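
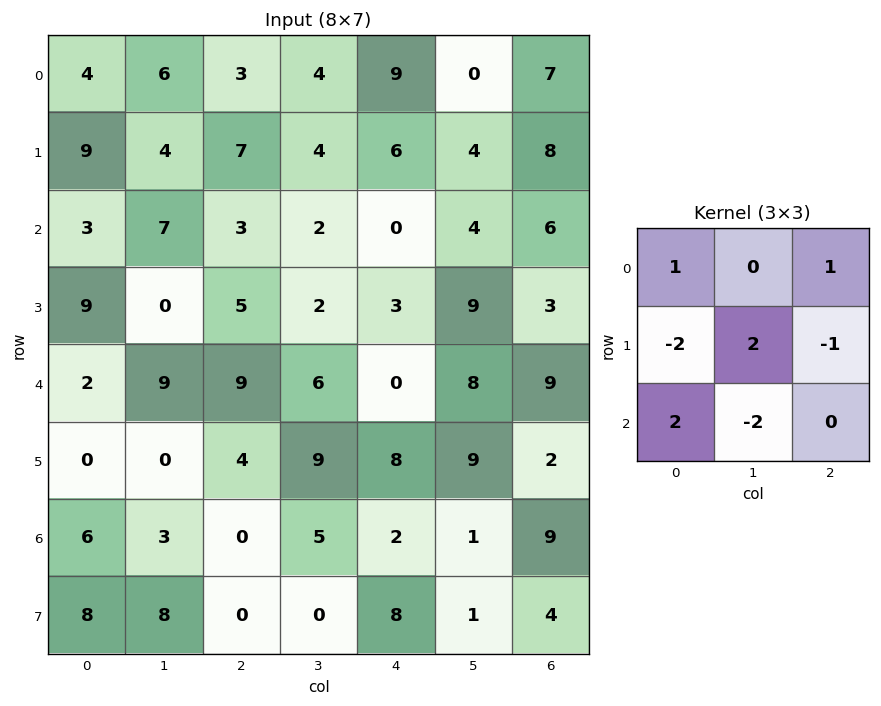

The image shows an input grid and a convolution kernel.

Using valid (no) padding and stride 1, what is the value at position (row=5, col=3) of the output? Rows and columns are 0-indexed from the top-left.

-5

The receptive field on the input at this output position is [9 8 9 / 5 2 1 / 0 8 1]. Elementwise product with the kernel and sum: 9·1 + 9·1 + 5·-2 + 2·2 + 1·-1 + 0·2 + 8·-2.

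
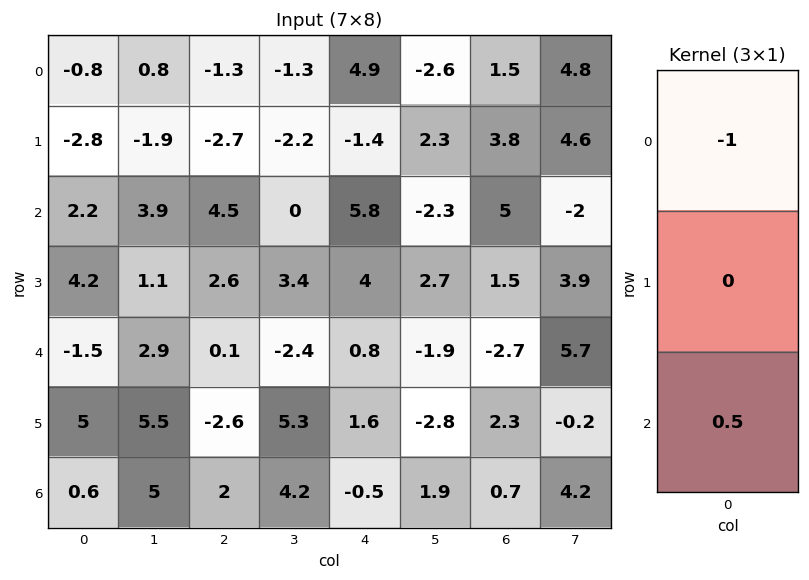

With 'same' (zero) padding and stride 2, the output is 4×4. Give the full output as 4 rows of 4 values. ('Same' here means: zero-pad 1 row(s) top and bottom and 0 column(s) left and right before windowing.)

-1.4 -1.35 -0.7 1.9
4.9 4 3.4 -3.05
-1.7 -3.9 -3.2 -0.35
-5 2.6 -1.6 -2.3

Output[0,0]: The receptive field on the zero-padded input at this output position is [0 / -0.8 / -2.8]. Elementwise product with the kernel and sum: 0·-1 + -2.8·0.5.
Output[0,1]: The receptive field on the zero-padded input at this output position is [0 / -1.3 / -2.7]. Elementwise product with the kernel and sum: 0·-1 + -2.7·0.5.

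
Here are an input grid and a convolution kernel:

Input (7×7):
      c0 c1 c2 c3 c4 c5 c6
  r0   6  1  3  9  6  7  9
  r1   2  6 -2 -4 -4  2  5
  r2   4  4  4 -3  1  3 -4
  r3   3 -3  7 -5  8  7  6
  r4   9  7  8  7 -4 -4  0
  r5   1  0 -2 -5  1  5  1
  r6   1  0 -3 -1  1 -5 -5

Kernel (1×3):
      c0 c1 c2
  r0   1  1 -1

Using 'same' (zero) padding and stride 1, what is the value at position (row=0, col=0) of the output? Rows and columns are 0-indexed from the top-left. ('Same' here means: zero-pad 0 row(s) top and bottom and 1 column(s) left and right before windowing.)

5

The receptive field on the zero-padded input at this output position is [0 6 1]. Elementwise product with the kernel and sum: 0·1 + 6·1 + 1·-1.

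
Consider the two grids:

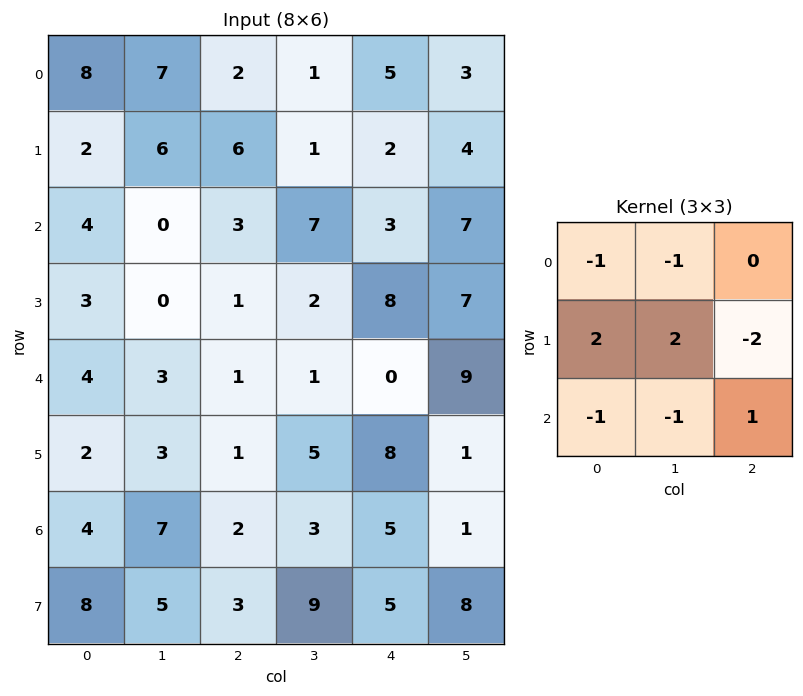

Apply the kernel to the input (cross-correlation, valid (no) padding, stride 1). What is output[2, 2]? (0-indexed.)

The receptive field on the input at this output position is [3 7 3 / 1 2 8 / 1 1 0]. Elementwise product with the kernel and sum: 3·-1 + 7·-1 + 1·2 + 2·2 + 8·-2 + 1·-1 + 1·-1 + 0·1.

-22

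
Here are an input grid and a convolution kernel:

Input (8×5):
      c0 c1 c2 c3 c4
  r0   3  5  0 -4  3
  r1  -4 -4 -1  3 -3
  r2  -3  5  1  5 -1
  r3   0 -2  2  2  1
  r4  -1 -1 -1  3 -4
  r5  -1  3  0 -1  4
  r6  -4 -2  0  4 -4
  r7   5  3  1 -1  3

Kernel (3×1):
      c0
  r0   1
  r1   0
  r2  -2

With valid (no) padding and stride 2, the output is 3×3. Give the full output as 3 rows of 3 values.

9 -2 5
-1 3 7
7 -1 4

Output[0,0]: The receptive field on the input at this output position is [3 / -4 / -3]. Elementwise product with the kernel and sum: 3·1 + -3·-2.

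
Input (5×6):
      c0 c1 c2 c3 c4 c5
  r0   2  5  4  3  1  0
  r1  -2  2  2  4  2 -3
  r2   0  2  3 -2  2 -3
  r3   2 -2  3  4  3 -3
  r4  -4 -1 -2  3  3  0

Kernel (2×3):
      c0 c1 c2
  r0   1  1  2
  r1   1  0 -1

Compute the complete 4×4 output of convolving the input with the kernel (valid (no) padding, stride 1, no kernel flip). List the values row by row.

11 13 9 11
1 16 11 1
7 -5 5 1
4 5 8 4

Output[0,0]: The receptive field on the input at this output position is [2 5 4 / -2 2 2]. Elementwise product with the kernel and sum: 2·1 + 5·1 + 4·2 + -2·1 + 2·-1.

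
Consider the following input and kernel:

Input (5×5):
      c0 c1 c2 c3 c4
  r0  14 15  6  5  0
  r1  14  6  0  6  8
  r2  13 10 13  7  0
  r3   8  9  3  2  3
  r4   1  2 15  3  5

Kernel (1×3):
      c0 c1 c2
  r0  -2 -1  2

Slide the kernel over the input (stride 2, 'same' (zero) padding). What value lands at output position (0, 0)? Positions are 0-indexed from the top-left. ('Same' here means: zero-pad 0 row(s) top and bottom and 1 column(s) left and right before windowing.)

16

The receptive field on the zero-padded input at this output position is [0 14 15]. Elementwise product with the kernel and sum: 0·-2 + 14·-1 + 15·2.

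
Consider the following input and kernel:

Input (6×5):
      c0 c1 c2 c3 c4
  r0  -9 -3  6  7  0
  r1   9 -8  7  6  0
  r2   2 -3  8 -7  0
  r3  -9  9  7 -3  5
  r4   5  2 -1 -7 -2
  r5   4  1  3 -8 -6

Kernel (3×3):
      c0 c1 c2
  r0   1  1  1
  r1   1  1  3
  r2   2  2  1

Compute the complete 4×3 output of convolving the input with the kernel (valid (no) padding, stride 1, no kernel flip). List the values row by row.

Output[0,0]: The receptive field on the input at this output position is [-9 -3 6 / 9 -8 7 / 2 -3 8]. Elementwise product with the kernel and sum: -9·1 + -3·1 + 6·1 + 9·1 + -8·1 + 7·3 + 2·2 + -3·2 + 8·1.
Output[0,1]: The receptive field on the input at this output position is [-3 6 7 / -8 7 6 / -3 8 -7]. Elementwise product with the kernel and sum: -3·1 + 6·1 + 7·1 + -8·1 + 7·1 + 6·3 + -3·2 + 8·2 + -7·1.

22 30 28
38 18 27
41 0 2
24 -7 -21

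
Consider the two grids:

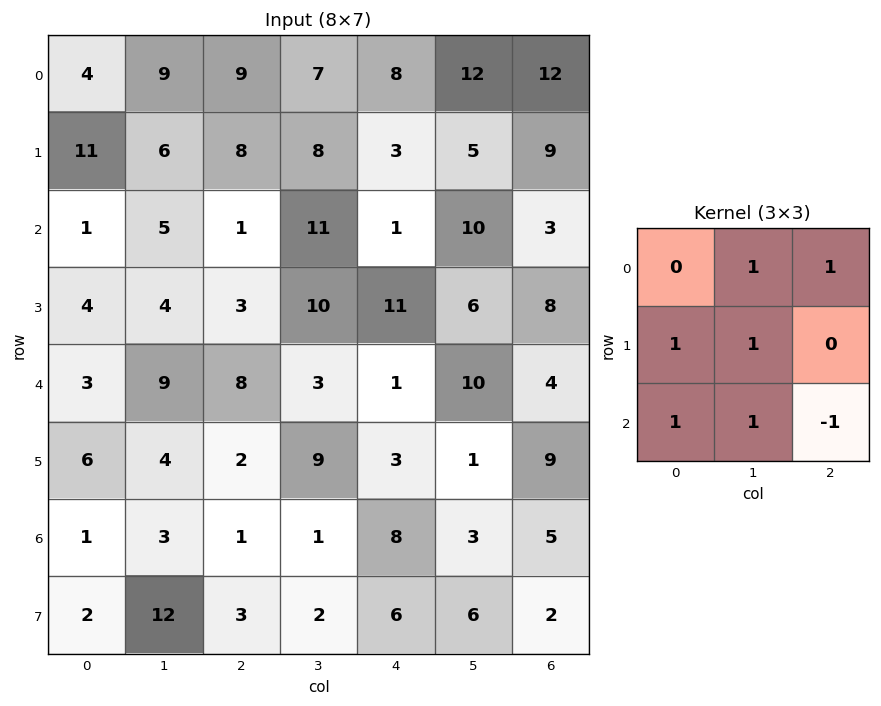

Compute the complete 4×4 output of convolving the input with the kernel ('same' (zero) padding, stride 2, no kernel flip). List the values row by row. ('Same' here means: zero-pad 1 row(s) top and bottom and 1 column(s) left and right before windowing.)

9 24 21 38
18 19 35 36
13 27 32 32
1 28 15 25

Output[0,0]: The receptive field on the zero-padded input at this output position is [0 0 0 / 0 4 9 / 0 11 6]. Elementwise product with the kernel and sum: 0·1 + 0·1 + 0·1 + 4·1 + 0·1 + 11·1 + 6·-1.
Output[0,1]: The receptive field on the zero-padded input at this output position is [0 0 0 / 9 9 7 / 6 8 8]. Elementwise product with the kernel and sum: 0·1 + 0·1 + 9·1 + 9·1 + 6·1 + 8·1 + 8·-1.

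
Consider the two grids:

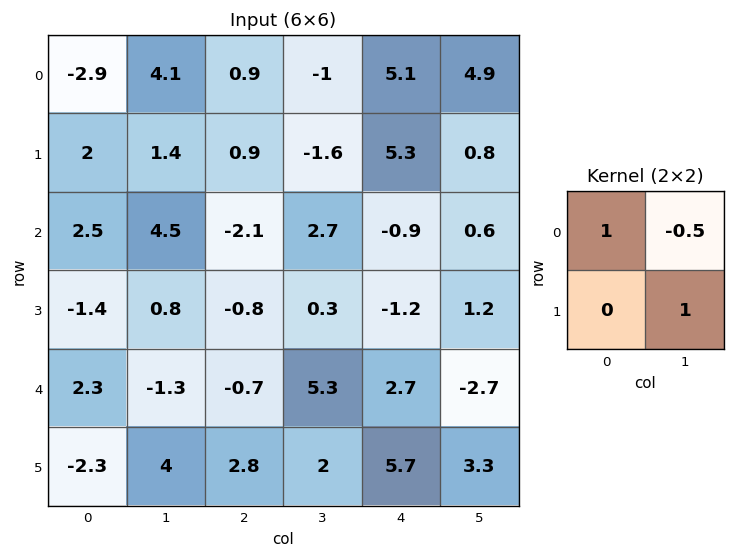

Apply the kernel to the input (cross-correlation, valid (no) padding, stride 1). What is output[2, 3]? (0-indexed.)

The receptive field on the input at this output position is [2.7 -0.9 / 0.3 -1.2]. Elementwise product with the kernel and sum: 2.7·1 + -0.9·-0.5 + -1.2·1.

1.95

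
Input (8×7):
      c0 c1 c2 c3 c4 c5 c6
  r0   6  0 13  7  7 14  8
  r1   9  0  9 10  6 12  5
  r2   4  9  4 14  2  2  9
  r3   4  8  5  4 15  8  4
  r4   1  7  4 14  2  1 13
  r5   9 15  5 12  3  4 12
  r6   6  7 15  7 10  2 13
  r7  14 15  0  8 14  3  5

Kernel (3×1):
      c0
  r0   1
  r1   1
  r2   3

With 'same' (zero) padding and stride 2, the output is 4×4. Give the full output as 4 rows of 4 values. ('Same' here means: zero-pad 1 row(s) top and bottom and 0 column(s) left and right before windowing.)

Output[0,0]: The receptive field on the zero-padded input at this output position is [0 / 6 / 9]. Elementwise product with the kernel and sum: 0·1 + 6·1 + 9·3.

33 40 25 23
25 28 53 26
32 24 26 53
57 20 55 40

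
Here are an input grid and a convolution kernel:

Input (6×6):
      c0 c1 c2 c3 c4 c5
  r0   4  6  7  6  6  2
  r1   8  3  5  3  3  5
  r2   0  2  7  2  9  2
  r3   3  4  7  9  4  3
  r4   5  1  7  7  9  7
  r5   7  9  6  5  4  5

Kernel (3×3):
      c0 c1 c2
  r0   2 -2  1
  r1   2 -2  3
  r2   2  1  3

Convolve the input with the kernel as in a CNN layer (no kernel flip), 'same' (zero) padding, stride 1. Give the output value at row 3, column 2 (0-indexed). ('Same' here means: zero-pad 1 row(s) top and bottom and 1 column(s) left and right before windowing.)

43

The receptive field on the zero-padded input at this output position is [2 7 2 / 4 7 9 / 1 7 7]. Elementwise product with the kernel and sum: 2·2 + 7·-2 + 2·1 + 4·2 + 7·-2 + 9·3 + 1·2 + 7·1 + 7·3.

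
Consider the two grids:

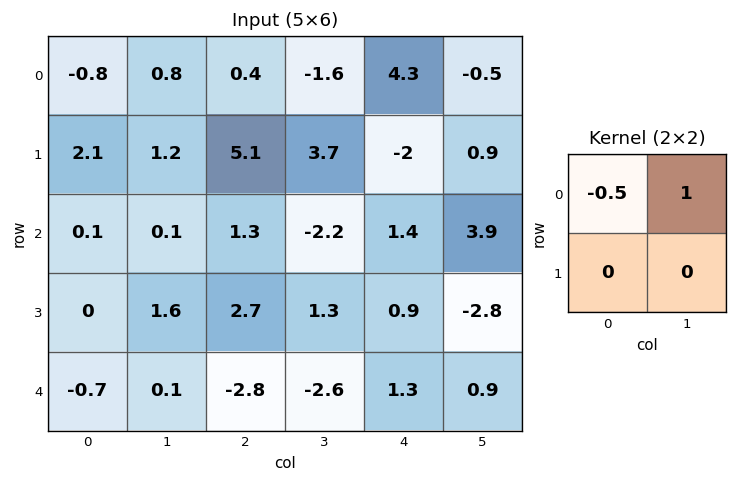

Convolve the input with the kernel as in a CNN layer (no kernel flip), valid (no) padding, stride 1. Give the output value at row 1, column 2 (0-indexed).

The receptive field on the input at this output position is [5.1 3.7 / 1.3 -2.2]. Elementwise product with the kernel and sum: 5.1·-0.5 + 3.7·1.

1.15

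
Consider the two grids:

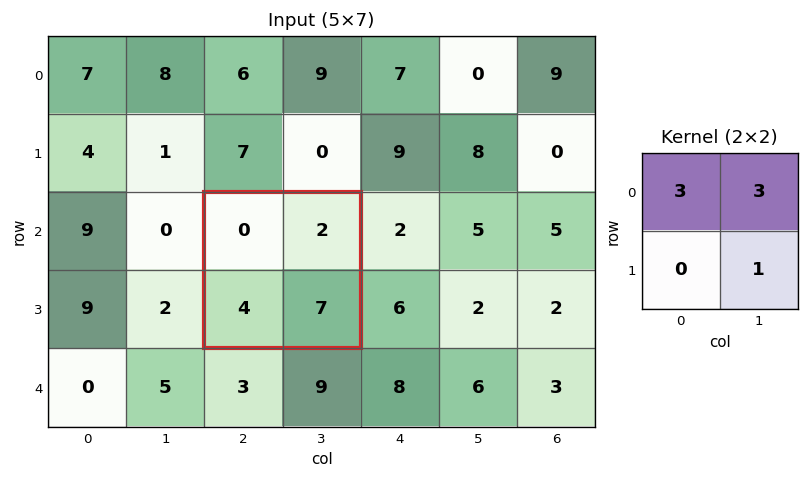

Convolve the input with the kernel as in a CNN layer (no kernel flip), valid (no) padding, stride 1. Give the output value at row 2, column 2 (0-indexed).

13

The receptive field on the input at this output position is [0 2 / 4 7]. Elementwise product with the kernel and sum: 0·3 + 2·3 + 7·1.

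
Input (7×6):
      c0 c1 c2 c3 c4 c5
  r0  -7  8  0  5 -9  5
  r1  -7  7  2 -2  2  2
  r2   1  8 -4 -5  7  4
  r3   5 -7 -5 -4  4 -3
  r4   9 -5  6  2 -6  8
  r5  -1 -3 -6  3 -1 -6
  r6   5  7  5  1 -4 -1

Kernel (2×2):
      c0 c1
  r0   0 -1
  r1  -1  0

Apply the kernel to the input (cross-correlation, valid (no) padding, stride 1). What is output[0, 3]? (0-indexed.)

The receptive field on the input at this output position is [5 -9 / -2 2]. Elementwise product with the kernel and sum: -9·-1 + -2·-1.

11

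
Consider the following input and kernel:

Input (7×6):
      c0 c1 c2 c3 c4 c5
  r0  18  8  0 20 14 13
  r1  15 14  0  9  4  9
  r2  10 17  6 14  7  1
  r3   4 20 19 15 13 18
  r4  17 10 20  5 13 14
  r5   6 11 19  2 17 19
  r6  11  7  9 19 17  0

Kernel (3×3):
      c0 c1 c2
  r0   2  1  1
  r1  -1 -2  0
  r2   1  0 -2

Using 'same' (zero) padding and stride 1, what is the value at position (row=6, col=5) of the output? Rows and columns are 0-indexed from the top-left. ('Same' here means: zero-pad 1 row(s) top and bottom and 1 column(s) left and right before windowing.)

The receptive field on the zero-padded input at this output position is [17 19 0 / 17 0 0 / 0 0 0]. Elementwise product with the kernel and sum: 17·2 + 19·1 + 0·1 + 17·-1 + 0·-2 + 0·1 + 0·-2.

36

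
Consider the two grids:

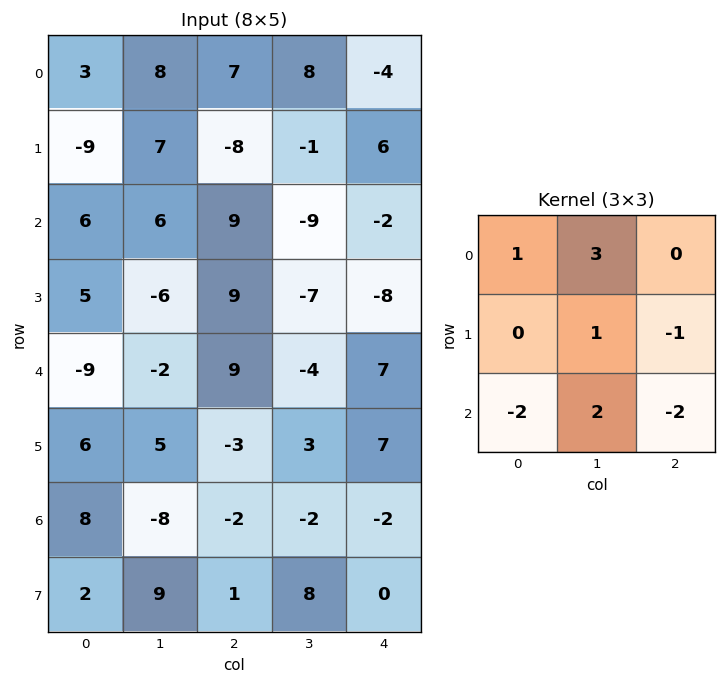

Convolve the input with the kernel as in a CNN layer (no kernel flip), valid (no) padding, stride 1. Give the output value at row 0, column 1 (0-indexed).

The receptive field on the input at this output position is [8 7 8 / 7 -8 -1 / 6 9 -9]. Elementwise product with the kernel and sum: 8·1 + 7·3 + -8·1 + -1·-1 + 6·-2 + 9·2 + -9·-2.

46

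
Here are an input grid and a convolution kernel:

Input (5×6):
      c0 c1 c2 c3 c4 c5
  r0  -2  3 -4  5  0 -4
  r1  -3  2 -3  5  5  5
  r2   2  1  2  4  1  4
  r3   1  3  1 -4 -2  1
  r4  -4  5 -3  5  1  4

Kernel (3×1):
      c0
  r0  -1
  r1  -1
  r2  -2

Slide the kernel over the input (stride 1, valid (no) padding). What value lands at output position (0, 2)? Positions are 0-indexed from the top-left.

The receptive field on the input at this output position is [-4 / -3 / 2]. Elementwise product with the kernel and sum: -4·-1 + -3·-1 + 2·-2.

3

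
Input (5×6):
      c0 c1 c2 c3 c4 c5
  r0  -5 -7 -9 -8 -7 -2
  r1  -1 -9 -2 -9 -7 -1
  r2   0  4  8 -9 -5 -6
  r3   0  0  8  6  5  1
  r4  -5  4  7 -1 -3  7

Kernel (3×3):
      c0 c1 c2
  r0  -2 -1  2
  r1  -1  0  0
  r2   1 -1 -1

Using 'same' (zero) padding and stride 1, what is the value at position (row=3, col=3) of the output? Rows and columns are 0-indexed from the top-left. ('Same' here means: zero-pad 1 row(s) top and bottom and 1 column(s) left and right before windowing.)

-14

The receptive field on the zero-padded input at this output position is [8 -9 -5 / 8 6 5 / 7 -1 -3]. Elementwise product with the kernel and sum: 8·-2 + -9·-1 + -5·2 + 8·-1 + 7·1 + -1·-1 + -3·-1.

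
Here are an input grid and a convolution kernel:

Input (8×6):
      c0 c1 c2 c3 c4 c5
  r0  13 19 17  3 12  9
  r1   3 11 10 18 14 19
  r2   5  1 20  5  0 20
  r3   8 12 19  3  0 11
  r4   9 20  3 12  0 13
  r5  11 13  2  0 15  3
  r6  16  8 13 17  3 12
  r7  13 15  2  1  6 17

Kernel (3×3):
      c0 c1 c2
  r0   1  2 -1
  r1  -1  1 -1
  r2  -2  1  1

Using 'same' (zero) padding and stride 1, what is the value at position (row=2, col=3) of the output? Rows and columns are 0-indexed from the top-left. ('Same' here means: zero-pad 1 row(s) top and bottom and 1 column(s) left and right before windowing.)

The receptive field on the zero-padded input at this output position is [10 18 14 / 20 5 0 / 19 3 0]. Elementwise product with the kernel and sum: 10·1 + 18·2 + 14·-1 + 20·-1 + 5·1 + 0·-1 + 19·-2 + 3·1 + 0·1.

-18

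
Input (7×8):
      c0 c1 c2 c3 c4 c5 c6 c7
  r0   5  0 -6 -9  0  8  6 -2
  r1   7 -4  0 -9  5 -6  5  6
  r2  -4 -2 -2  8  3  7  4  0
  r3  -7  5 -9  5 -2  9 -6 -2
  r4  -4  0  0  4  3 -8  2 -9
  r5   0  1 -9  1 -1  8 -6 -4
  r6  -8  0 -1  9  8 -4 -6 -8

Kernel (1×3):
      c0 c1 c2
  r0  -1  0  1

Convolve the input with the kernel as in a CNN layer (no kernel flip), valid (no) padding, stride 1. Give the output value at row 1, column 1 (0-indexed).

The receptive field on the input at this output position is [-4 0 -9]. Elementwise product with the kernel and sum: -4·-1 + -9·1.

-5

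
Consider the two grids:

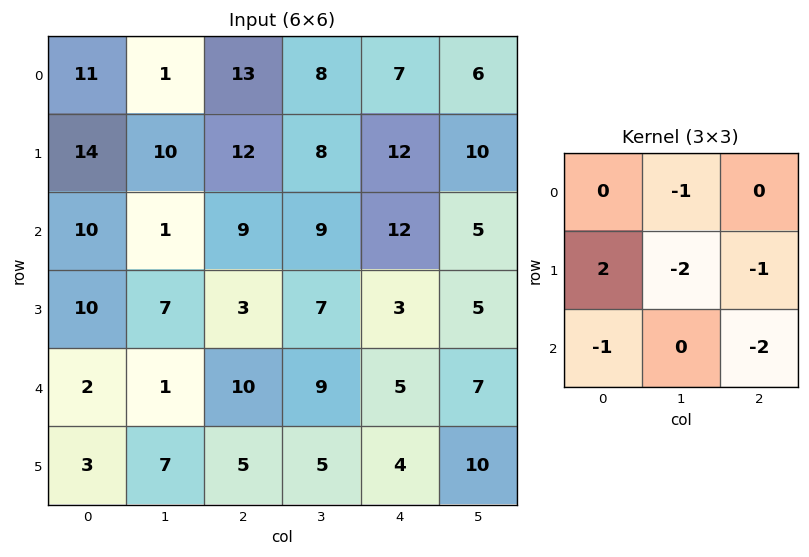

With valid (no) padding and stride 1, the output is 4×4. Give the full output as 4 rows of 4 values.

-33 -44 -45 -44
-17 -58 -29 -40
-20 -27 -40 -32
-28 -47 -23 -27

Output[0,0]: The receptive field on the input at this output position is [11 1 13 / 14 10 12 / 10 1 9]. Elementwise product with the kernel and sum: 1·-1 + 14·2 + 10·-2 + 12·-1 + 10·-1 + 9·-2.
Output[0,1]: The receptive field on the input at this output position is [1 13 8 / 10 12 8 / 1 9 9]. Elementwise product with the kernel and sum: 13·-1 + 10·2 + 12·-2 + 8·-1 + 1·-1 + 9·-2.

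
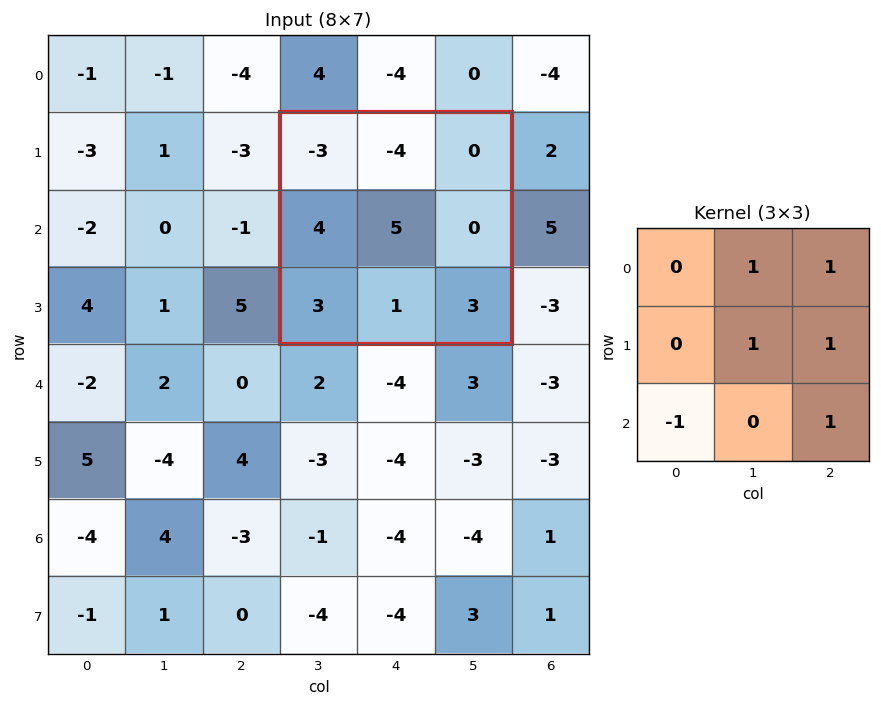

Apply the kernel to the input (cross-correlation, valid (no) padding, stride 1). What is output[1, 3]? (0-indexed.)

The receptive field on the input at this output position is [-3 -4 0 / 4 5 0 / 3 1 3]. Elementwise product with the kernel and sum: -4·1 + 0·1 + 5·1 + 0·1 + 3·-1 + 3·1.

1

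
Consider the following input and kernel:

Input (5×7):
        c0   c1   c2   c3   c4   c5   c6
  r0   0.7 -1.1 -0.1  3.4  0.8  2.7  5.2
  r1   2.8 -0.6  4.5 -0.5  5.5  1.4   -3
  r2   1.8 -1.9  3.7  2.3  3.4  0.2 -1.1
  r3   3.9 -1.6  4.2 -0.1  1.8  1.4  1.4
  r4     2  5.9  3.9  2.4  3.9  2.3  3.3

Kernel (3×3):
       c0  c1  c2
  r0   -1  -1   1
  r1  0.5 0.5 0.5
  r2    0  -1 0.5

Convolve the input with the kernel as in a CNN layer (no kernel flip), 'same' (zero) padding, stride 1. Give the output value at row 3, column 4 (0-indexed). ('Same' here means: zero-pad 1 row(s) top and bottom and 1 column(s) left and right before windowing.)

The receptive field on the zero-padded input at this output position is [2.3 3.4 0.2 / -0.1 1.8 1.4 / 2.4 3.9 2.3]. Elementwise product with the kernel and sum: 2.3·-1 + 3.4·-1 + 0.2·1 + -0.1·0.5 + 1.8·0.5 + 1.4·0.5 + 3.9·-1 + 2.3·0.5.

-6.7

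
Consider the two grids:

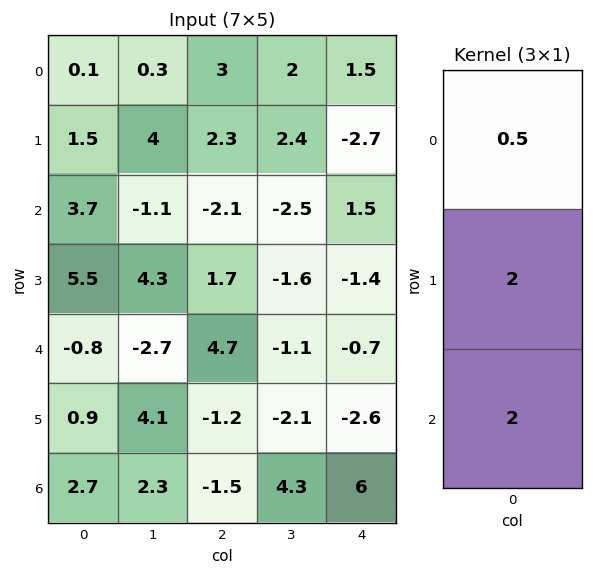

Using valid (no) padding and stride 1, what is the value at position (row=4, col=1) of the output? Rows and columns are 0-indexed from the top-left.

The receptive field on the input at this output position is [-2.7 / 4.1 / 2.3]. Elementwise product with the kernel and sum: -2.7·0.5 + 4.1·2 + 2.3·2.

11.45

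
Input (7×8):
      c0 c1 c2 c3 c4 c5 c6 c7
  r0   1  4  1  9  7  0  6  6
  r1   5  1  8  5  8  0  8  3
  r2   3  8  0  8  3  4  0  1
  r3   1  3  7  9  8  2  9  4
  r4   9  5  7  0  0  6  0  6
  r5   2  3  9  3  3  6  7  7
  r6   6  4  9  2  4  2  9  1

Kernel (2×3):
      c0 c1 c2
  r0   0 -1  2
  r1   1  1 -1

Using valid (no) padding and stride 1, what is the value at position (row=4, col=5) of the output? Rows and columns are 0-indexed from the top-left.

18

The receptive field on the input at this output position is [6 0 6 / 6 7 7]. Elementwise product with the kernel and sum: 0·-1 + 6·2 + 6·1 + 7·1 + 7·-1.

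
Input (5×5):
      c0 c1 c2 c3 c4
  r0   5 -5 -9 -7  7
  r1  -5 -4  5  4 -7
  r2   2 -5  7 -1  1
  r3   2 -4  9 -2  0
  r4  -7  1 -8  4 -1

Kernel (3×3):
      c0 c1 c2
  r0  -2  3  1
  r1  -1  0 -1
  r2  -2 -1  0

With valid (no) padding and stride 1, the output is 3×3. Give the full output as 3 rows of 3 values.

Output[0,0]: The receptive field on the input at this output position is [5 -5 -9 / -5 -4 5 / 2 -5 7]. Elementwise product with the kernel and sum: 5·-2 + -5·3 + -9·1 + -5·-1 + 5·-1 + 2·-2 + -5·-1.

-33 -21 -7
-6 32 -29
-10 42 -13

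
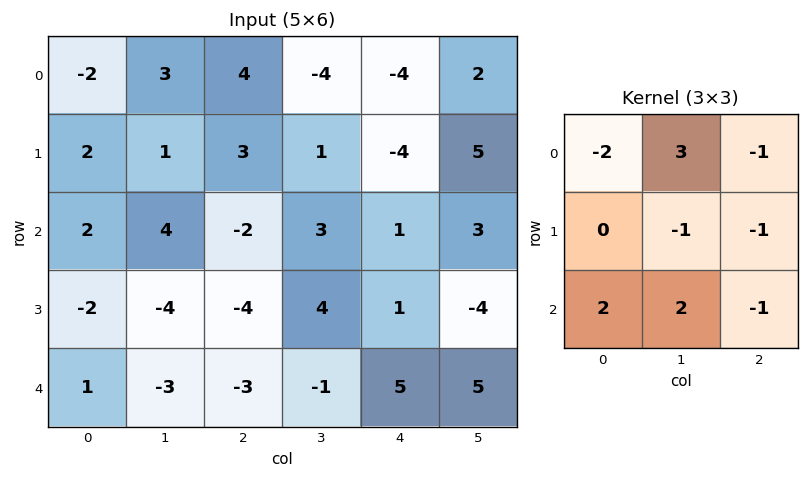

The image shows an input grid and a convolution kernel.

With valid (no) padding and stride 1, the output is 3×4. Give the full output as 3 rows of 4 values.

Output[0,0]: The receptive field on the input at this output position is [-2 3 4 / 2 1 3 / 2 4 -2]. Elementwise product with the kernel and sum: -2·-2 + 3·3 + 4·-1 + 1·-1 + 3·-1 + 2·2 + 4·2 + -2·-1.

19 7 -12 -2
-14 -15 -4 -9
17 -28 -6 0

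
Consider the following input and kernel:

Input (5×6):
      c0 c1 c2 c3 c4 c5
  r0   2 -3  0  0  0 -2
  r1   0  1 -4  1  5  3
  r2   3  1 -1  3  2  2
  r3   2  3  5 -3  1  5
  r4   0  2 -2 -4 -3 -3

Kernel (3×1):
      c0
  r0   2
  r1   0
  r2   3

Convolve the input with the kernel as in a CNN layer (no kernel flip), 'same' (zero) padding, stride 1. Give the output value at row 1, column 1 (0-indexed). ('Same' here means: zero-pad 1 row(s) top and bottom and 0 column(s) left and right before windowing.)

-3

The receptive field on the zero-padded input at this output position is [-3 / 1 / 1]. Elementwise product with the kernel and sum: -3·2 + 1·3.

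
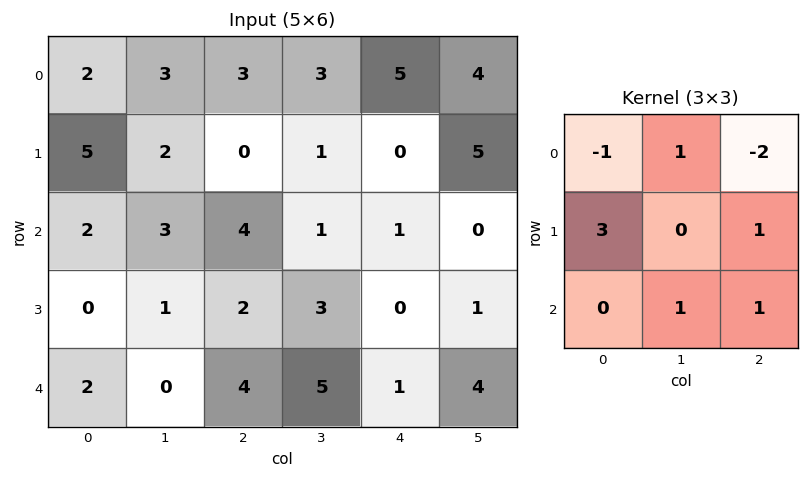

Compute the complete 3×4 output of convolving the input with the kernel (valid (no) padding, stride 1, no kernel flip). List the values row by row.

17 6 -8 3
10 11 17 -7
-1 14 7 15

Output[0,0]: The receptive field on the input at this output position is [2 3 3 / 5 2 0 / 2 3 4]. Elementwise product with the kernel and sum: 2·-1 + 3·1 + 3·-2 + 5·3 + 0·1 + 3·1 + 4·1.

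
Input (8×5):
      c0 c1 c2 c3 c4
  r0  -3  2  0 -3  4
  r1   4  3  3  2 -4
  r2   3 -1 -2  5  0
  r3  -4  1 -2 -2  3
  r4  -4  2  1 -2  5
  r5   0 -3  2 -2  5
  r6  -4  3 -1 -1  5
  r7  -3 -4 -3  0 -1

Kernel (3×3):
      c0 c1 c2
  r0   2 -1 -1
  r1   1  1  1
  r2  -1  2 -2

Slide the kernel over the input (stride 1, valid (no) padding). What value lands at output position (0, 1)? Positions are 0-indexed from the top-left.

2

The receptive field on the input at this output position is [2 0 -3 / 3 3 2 / -1 -2 5]. Elementwise product with the kernel and sum: 2·2 + 0·-1 + -3·-1 + 3·1 + 3·1 + 2·1 + -1·-1 + -2·2 + 5·-2.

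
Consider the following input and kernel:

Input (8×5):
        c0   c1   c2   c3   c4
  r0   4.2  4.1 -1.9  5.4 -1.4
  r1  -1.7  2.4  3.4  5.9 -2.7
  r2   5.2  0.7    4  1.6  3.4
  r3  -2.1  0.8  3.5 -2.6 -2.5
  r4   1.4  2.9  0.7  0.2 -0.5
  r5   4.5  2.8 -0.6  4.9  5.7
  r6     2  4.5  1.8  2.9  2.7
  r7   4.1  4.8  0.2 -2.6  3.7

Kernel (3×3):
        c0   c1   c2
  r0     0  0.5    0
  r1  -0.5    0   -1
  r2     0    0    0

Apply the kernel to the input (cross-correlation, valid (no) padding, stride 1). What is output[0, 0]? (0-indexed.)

The receptive field on the input at this output position is [4.2 4.1 -1.9 / -1.7 2.4 3.4 / 5.2 0.7 4]. Elementwise product with the kernel and sum: 4.1·0.5 + -1.7·-0.5 + 3.4·-1.

-0.5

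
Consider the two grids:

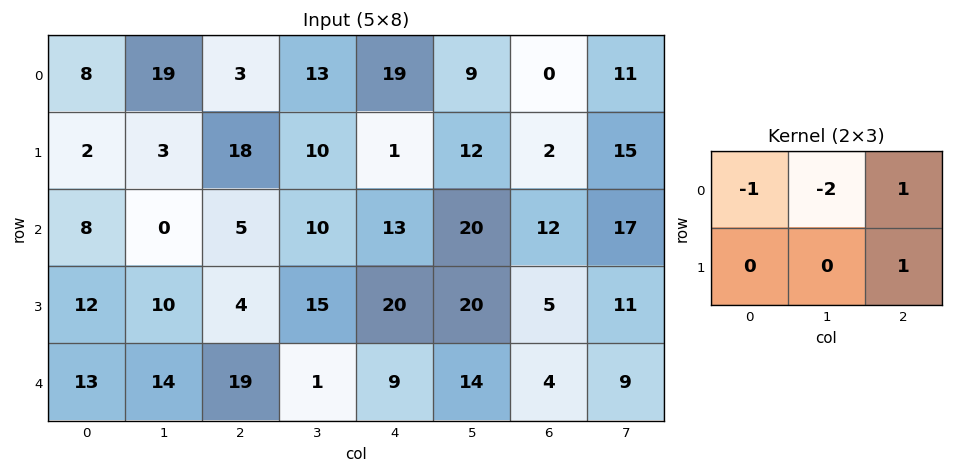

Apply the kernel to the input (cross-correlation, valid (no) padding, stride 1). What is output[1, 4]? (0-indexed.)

The receptive field on the input at this output position is [1 12 2 / 13 20 12]. Elementwise product with the kernel and sum: 1·-1 + 12·-2 + 2·1 + 12·1.

-11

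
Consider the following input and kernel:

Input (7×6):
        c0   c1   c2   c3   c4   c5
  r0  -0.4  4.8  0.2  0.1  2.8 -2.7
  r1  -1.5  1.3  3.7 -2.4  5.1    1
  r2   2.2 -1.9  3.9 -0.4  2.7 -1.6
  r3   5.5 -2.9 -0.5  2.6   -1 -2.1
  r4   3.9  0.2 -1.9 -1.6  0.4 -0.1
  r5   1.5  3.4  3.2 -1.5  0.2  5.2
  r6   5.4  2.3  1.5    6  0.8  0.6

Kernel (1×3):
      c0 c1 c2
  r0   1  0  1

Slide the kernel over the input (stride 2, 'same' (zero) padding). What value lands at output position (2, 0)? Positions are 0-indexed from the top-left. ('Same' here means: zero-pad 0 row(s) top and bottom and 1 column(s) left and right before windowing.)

The receptive field on the zero-padded input at this output position is [0 3.9 0.2]. Elementwise product with the kernel and sum: 0·1 + 0.2·1.

0.2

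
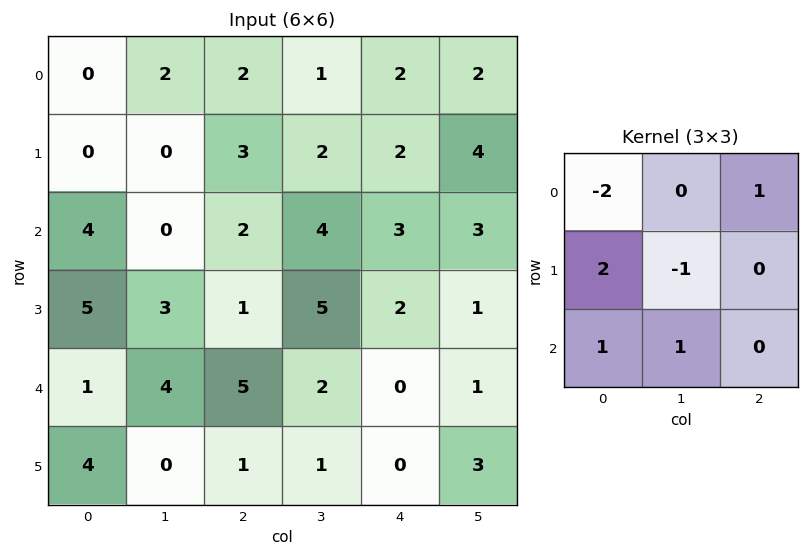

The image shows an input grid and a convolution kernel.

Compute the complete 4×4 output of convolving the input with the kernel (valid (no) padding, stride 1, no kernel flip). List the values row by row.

Output[0,0]: The receptive field on the input at this output position is [0 2 2 / 0 0 3 / 4 0 2]. Elementwise product with the kernel and sum: 0·-2 + 2·1 + 0·2 + 0·-1 + 4·1 + 0·1.
Output[0,1]: The receptive field on the input at this output position is [2 2 1 / 0 3 2 / 0 2 4]. Elementwise product with the kernel and sum: 2·-2 + 1·1 + 0·2 + 3·-1 + 0·1 + 2·1.

6 -4 8 9
19 4 2 12
6 18 3 5
-7 3 10 -4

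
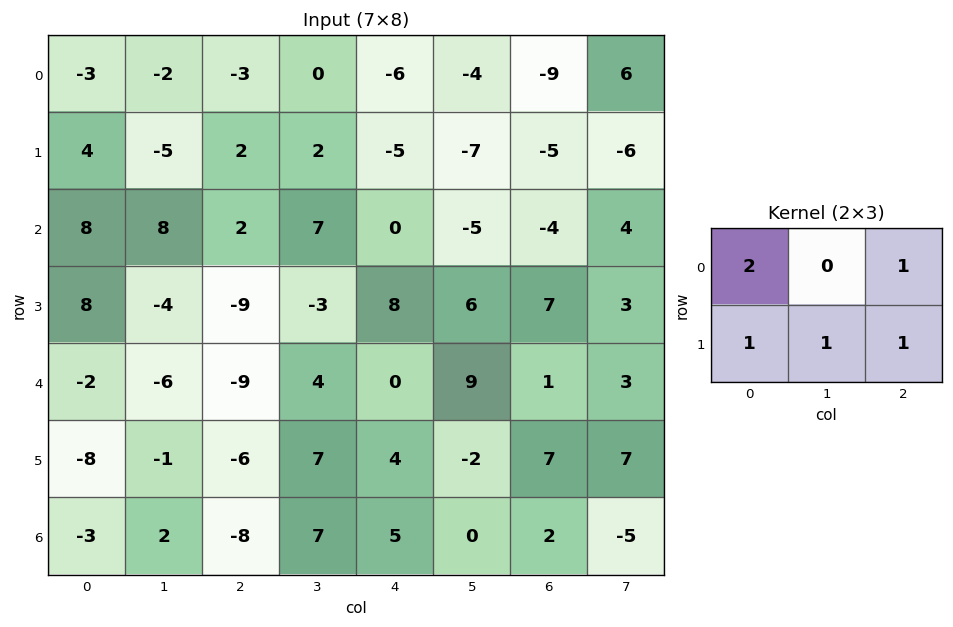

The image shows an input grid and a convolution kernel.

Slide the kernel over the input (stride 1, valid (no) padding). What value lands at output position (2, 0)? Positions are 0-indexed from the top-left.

13

The receptive field on the input at this output position is [8 8 2 / 8 -4 -9]. Elementwise product with the kernel and sum: 8·2 + 2·1 + 8·1 + -4·1 + -9·1.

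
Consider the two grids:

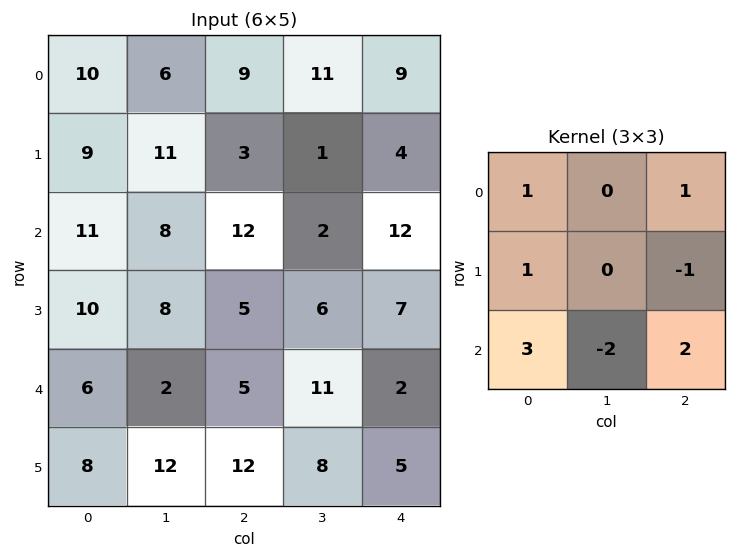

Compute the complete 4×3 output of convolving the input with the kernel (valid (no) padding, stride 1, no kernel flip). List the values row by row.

Output[0,0]: The receptive field on the input at this output position is [10 6 9 / 9 11 3 / 11 8 12]. Elementwise product with the kernel and sum: 10·1 + 9·1 + 9·1 + 3·-1 + 11·3 + 8·-2 + 12·2.
Output[0,1]: The receptive field on the input at this output position is [6 9 11 / 11 3 1 / 8 12 2]. Elementwise product with the kernel and sum: 6·1 + 11·1 + 11·1 + 1·-1 + 8·3 + 12·-2 + 2·2.

66 31 73
35 44 24
52 30 19
40 33 45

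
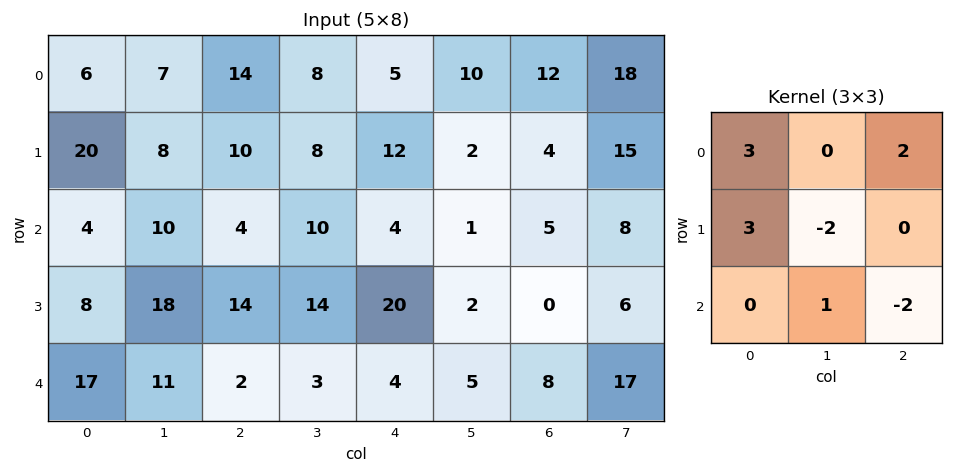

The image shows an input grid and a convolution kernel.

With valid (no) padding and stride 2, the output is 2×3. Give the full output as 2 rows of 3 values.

Output[0,0]: The receptive field on the input at this output position is [6 7 14 / 20 8 10 / 4 10 4]. Elementwise product with the kernel and sum: 6·3 + 14·2 + 20·3 + 8·-2 + 10·1 + 4·-2.

92 68 62
15 29 67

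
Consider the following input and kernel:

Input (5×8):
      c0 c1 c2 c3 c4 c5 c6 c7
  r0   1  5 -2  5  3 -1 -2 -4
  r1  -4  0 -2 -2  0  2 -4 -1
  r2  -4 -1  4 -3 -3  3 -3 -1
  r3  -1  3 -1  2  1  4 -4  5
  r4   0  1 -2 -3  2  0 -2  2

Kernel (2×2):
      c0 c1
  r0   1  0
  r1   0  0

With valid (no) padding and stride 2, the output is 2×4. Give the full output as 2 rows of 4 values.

1 -2 3 -2
-4 4 -3 -3

Output[0,0]: The receptive field on the input at this output position is [1 5 / -4 0]. Elementwise product with the kernel and sum: 1·1.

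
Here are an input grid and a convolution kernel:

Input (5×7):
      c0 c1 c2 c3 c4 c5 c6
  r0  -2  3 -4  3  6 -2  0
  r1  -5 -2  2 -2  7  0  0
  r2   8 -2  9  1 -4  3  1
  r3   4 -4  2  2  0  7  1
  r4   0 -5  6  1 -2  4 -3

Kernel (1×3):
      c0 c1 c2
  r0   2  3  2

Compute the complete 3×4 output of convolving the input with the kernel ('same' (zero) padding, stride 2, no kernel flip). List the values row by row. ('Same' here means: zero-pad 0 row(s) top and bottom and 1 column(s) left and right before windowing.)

Output[0,0]: The receptive field on the zero-padded input at this output position is [0 -2 3]. Elementwise product with the kernel and sum: 0·2 + -2·3 + 3·2.

0 0 20 -4
20 25 -4 9
-10 10 4 -1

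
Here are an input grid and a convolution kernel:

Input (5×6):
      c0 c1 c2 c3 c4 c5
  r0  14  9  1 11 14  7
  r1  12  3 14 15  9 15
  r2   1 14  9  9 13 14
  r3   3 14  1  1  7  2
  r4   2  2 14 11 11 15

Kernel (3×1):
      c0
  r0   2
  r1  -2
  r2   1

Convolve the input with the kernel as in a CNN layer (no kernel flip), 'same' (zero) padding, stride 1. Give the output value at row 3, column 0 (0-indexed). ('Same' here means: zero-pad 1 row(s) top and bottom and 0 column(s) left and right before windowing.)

-2

The receptive field on the zero-padded input at this output position is [1 / 3 / 2]. Elementwise product with the kernel and sum: 1·2 + 3·-2 + 2·1.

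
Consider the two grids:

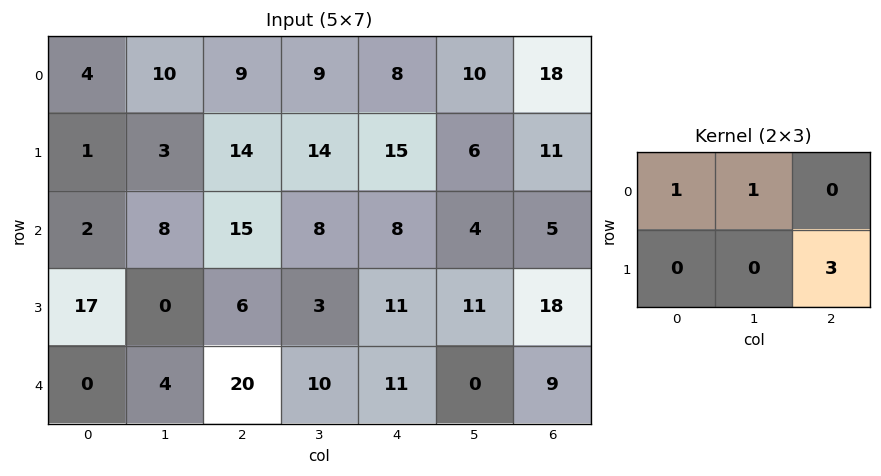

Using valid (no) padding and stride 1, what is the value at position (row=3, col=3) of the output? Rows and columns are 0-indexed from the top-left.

14

The receptive field on the input at this output position is [3 11 11 / 10 11 0]. Elementwise product with the kernel and sum: 3·1 + 11·1 + 0·3.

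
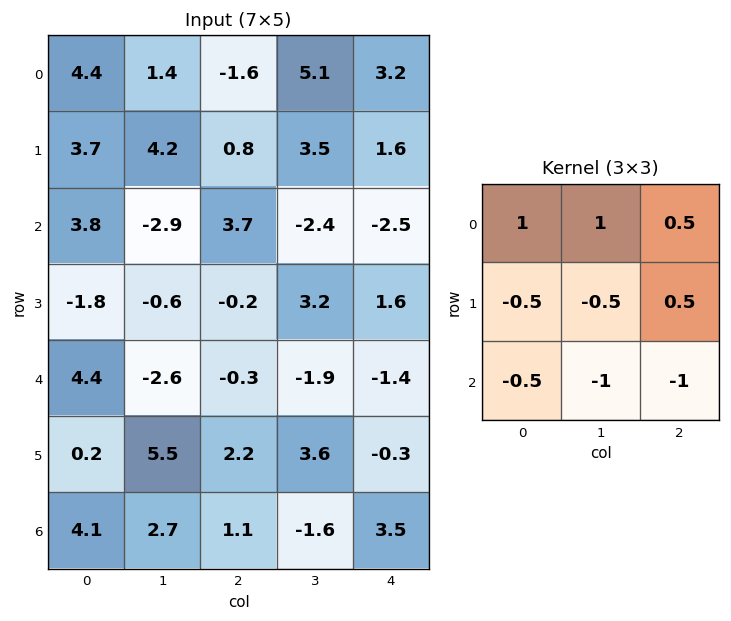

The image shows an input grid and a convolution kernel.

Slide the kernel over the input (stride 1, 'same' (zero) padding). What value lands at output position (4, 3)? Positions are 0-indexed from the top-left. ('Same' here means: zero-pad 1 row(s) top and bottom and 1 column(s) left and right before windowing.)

The receptive field on the zero-padded input at this output position is [-0.2 3.2 1.6 / -0.3 -1.9 -1.4 / 2.2 3.6 -0.3]. Elementwise product with the kernel and sum: -0.2·1 + 3.2·1 + 1.6·0.5 + -0.3·-0.5 + -1.9·-0.5 + -1.4·0.5 + 2.2·-0.5 + 3.6·-1 + -0.3·-1.

-0.2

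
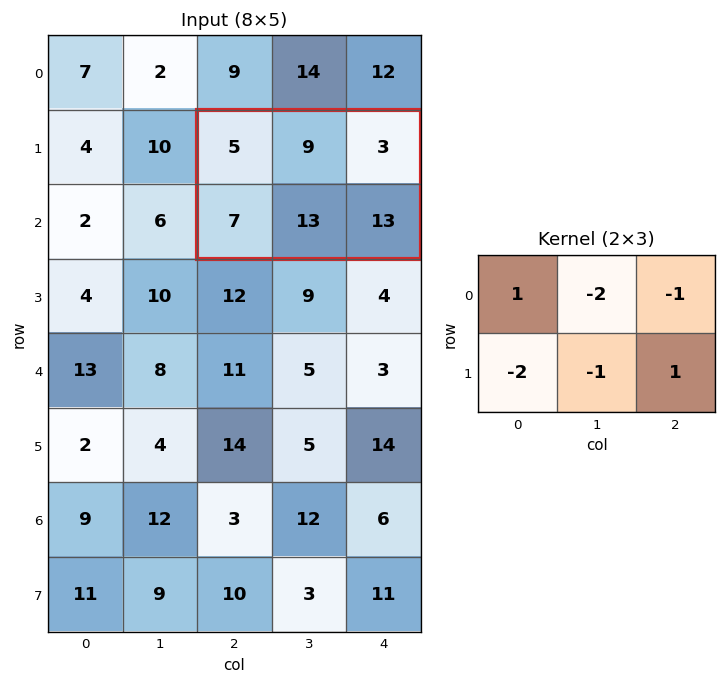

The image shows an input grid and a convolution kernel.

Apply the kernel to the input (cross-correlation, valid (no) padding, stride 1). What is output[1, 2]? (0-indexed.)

-30

The receptive field on the input at this output position is [5 9 3 / 7 13 13]. Elementwise product with the kernel and sum: 5·1 + 9·-2 + 3·-1 + 7·-2 + 13·-1 + 13·1.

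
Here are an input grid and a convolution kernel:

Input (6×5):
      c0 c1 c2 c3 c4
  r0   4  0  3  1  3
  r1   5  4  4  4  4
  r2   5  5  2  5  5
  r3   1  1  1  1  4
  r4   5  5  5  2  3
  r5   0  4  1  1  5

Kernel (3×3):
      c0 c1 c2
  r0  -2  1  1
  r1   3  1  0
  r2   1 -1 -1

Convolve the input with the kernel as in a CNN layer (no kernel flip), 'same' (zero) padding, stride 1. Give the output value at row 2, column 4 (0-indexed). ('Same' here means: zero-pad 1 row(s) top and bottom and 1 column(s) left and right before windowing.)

13

The receptive field on the zero-padded input at this output position is [4 4 0 / 5 5 0 / 1 4 0]. Elementwise product with the kernel and sum: 4·-2 + 4·1 + 0·1 + 5·3 + 5·1 + 1·1 + 4·-1 + 0·-1.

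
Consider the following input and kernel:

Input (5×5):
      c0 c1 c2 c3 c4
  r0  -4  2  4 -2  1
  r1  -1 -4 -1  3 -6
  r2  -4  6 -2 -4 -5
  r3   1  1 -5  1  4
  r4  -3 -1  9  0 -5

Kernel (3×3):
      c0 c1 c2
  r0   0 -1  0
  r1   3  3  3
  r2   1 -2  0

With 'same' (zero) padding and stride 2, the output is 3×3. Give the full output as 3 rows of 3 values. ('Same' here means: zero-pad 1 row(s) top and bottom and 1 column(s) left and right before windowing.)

Output[0,0]: The receptive field on the zero-padded input at this output position is [0 0 0 / 0 -4 2 / 0 -1 -4]. Elementwise product with the kernel and sum: 0·-1 + 0·3 + -4·3 + 2·3 + 0·1 + -1·-2.

-4 10 12
5 12 -28
-13 29 -19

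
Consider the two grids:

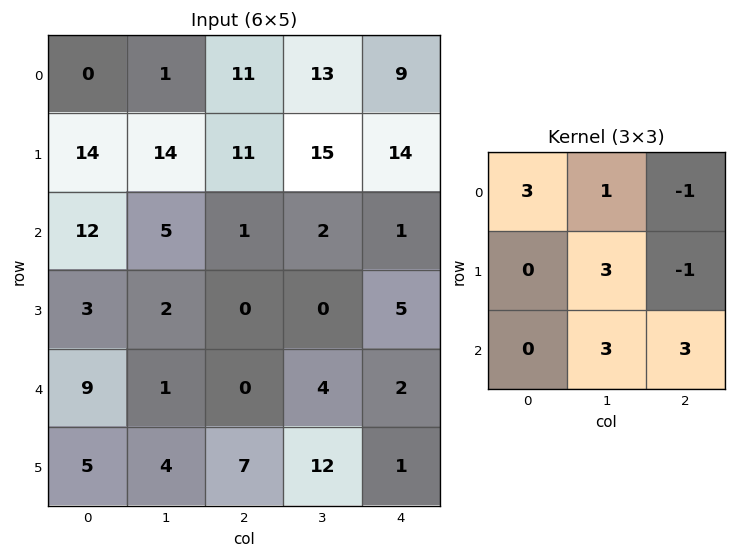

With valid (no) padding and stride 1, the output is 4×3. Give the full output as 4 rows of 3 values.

39 28 77
65 39 54
49 26 17
47 59 44

Output[0,0]: The receptive field on the input at this output position is [0 1 11 / 14 14 11 / 12 5 1]. Elementwise product with the kernel and sum: 0·3 + 1·1 + 11·-1 + 14·3 + 11·-1 + 5·3 + 1·3.
Output[0,1]: The receptive field on the input at this output position is [1 11 13 / 14 11 15 / 5 1 2]. Elementwise product with the kernel and sum: 1·3 + 11·1 + 13·-1 + 11·3 + 15·-1 + 1·3 + 2·3.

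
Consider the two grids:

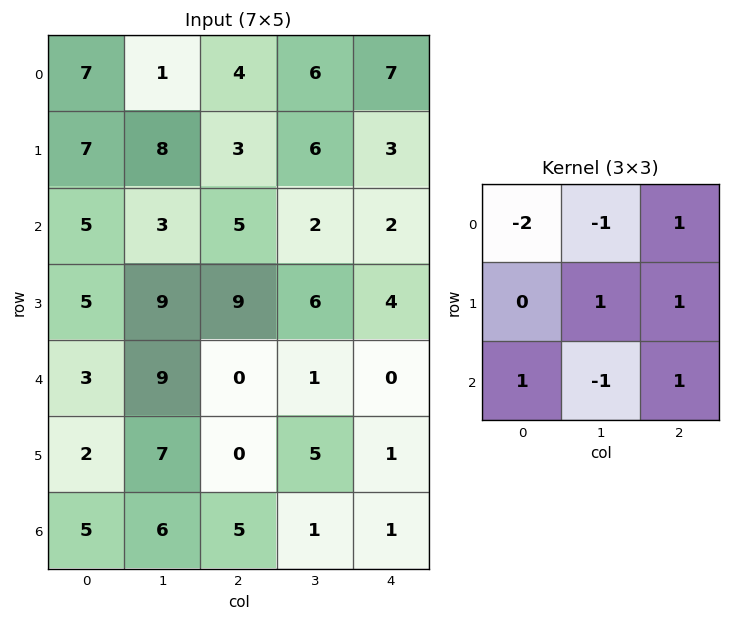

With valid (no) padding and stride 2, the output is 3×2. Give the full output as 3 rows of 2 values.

7 7
4 -1
-4 10

Output[0,0]: The receptive field on the input at this output position is [7 1 4 / 7 8 3 / 5 3 5]. Elementwise product with the kernel and sum: 7·-2 + 1·-1 + 4·1 + 8·1 + 3·1 + 5·1 + 3·-1 + 5·1.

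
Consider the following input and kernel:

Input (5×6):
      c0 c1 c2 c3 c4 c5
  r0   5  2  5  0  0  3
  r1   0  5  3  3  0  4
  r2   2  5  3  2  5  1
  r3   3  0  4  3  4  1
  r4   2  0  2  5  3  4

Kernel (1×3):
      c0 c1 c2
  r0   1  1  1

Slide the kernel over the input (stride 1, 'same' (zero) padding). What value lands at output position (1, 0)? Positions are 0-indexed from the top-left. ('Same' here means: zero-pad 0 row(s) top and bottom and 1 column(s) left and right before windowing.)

The receptive field on the zero-padded input at this output position is [0 0 5]. Elementwise product with the kernel and sum: 0·1 + 0·1 + 5·1.

5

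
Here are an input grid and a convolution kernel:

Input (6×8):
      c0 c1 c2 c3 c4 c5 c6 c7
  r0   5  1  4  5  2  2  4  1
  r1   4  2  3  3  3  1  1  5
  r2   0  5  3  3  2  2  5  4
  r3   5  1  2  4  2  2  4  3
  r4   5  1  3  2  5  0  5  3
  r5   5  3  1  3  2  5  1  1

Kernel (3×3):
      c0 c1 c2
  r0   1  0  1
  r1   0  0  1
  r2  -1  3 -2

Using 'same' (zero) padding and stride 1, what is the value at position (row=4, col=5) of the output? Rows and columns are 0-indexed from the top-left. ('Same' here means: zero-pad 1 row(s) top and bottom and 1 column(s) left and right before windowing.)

22

The receptive field on the zero-padded input at this output position is [2 2 4 / 5 0 5 / 2 5 1]. Elementwise product with the kernel and sum: 2·1 + 4·1 + 5·1 + 2·-1 + 5·3 + 1·-2.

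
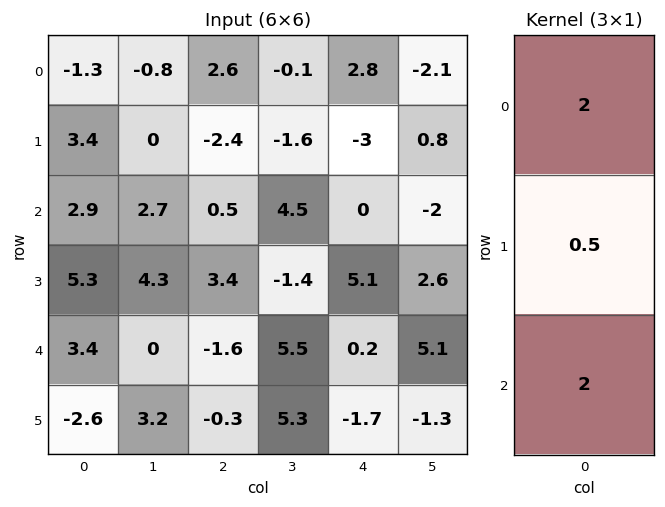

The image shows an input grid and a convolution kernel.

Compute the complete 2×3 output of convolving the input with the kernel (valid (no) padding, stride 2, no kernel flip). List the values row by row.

4.9 5 4.1
15.25 -0.5 2.95

Output[0,0]: The receptive field on the input at this output position is [-1.3 / 3.4 / 2.9]. Elementwise product with the kernel and sum: -1.3·2 + 3.4·0.5 + 2.9·2.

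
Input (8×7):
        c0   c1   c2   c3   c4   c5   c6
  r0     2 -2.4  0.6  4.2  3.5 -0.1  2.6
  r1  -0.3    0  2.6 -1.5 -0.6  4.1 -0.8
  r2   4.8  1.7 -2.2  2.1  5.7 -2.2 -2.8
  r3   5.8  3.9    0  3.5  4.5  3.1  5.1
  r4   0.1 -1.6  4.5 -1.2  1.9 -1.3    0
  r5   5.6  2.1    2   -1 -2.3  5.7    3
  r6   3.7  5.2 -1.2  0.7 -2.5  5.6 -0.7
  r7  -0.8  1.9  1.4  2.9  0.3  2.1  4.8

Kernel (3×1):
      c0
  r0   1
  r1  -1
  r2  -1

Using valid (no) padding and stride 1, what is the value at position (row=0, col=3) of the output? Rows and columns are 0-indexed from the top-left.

3.6

The receptive field on the input at this output position is [4.2 / -1.5 / 2.1]. Elementwise product with the kernel and sum: 4.2·1 + -1.5·-1 + 2.1·-1.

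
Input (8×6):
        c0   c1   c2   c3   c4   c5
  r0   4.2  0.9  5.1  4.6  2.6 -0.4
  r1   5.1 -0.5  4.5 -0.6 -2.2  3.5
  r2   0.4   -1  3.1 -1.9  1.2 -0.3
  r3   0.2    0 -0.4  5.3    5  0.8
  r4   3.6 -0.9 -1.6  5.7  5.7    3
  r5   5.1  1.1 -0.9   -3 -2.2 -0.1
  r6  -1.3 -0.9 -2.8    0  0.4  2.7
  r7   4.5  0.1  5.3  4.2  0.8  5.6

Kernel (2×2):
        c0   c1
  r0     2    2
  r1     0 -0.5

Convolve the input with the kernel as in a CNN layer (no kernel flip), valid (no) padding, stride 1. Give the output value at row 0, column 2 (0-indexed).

19.7

The receptive field on the input at this output position is [5.1 4.6 / 4.5 -0.6]. Elementwise product with the kernel and sum: 5.1·2 + 4.6·2 + -0.6·-0.5.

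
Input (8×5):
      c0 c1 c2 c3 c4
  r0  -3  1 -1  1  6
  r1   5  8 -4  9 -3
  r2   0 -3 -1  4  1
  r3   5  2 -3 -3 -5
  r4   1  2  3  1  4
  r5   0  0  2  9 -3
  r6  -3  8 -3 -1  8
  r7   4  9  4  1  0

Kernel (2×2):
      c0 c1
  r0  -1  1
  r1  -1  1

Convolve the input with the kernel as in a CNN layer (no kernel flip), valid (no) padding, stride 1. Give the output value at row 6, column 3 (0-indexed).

8

The receptive field on the input at this output position is [-1 8 / 1 0]. Elementwise product with the kernel and sum: -1·-1 + 8·1 + 1·-1 + 0·1.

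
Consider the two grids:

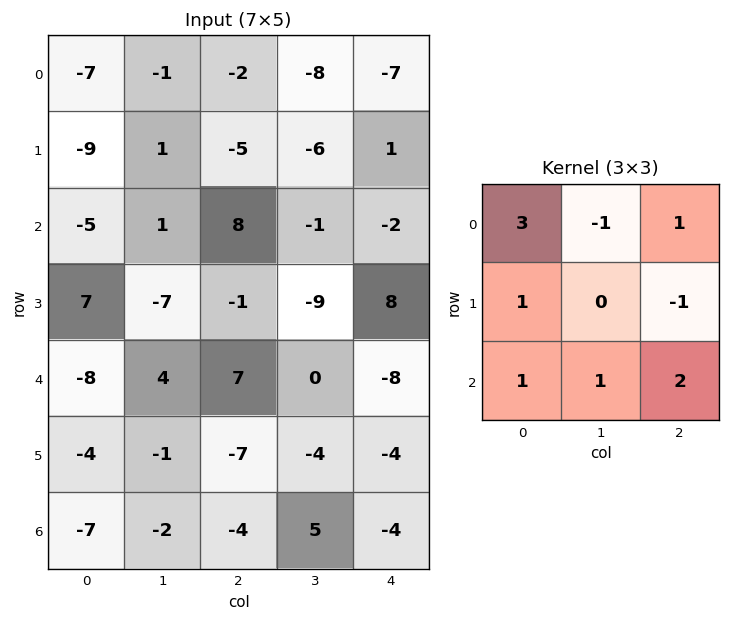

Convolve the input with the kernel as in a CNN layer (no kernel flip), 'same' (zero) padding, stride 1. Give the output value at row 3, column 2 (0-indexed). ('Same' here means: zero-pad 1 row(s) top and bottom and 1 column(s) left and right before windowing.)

7

The receptive field on the zero-padded input at this output position is [1 8 -1 / -7 -1 -9 / 4 7 0]. Elementwise product with the kernel and sum: 1·3 + 8·-1 + -1·1 + -7·1 + -9·-1 + 4·1 + 7·1 + 0·2.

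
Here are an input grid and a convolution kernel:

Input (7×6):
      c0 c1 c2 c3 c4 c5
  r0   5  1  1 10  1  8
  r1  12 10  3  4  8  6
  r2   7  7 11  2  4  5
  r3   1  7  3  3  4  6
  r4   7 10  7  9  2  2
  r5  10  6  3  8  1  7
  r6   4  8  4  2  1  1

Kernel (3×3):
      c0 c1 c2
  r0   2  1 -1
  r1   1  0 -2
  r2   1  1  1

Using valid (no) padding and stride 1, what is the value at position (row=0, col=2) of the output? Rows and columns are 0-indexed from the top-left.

15

The receptive field on the input at this output position is [1 10 1 / 3 4 8 / 11 2 4]. Elementwise product with the kernel and sum: 1·2 + 10·1 + 1·-1 + 3·1 + 8·-2 + 11·1 + 2·1 + 4·1.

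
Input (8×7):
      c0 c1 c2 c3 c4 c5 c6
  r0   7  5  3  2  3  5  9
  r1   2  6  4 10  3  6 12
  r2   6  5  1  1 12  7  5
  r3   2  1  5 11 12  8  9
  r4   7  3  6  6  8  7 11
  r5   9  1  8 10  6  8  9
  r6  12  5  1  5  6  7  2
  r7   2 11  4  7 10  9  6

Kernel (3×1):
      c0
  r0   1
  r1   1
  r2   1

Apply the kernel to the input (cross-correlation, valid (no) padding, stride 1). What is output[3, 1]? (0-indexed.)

5

The receptive field on the input at this output position is [1 / 3 / 1]. Elementwise product with the kernel and sum: 1·1 + 3·1 + 1·1.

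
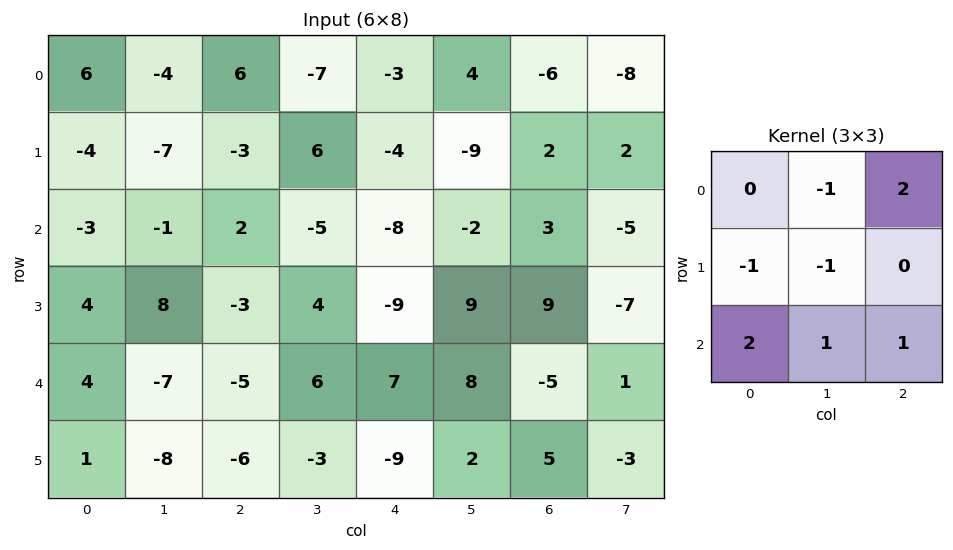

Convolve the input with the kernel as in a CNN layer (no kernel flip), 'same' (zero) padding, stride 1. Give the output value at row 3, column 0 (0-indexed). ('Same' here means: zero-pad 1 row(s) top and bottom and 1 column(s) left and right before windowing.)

The receptive field on the zero-padded input at this output position is [0 -3 -1 / 0 4 8 / 0 4 -7]. Elementwise product with the kernel and sum: -3·-1 + -1·2 + 0·-1 + 4·-1 + 0·2 + 4·1 + -7·1.

-6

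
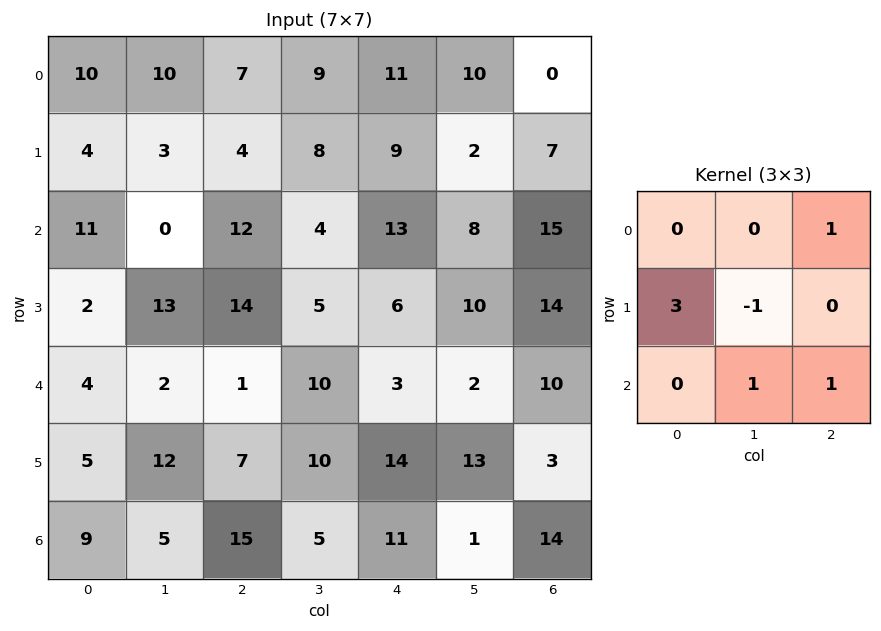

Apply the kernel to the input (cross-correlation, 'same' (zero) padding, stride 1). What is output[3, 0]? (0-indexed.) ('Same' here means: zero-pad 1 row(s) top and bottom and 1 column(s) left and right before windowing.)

4

The receptive field on the zero-padded input at this output position is [0 11 0 / 0 2 13 / 0 4 2]. Elementwise product with the kernel and sum: 0·1 + 0·3 + 2·-1 + 4·1 + 2·1.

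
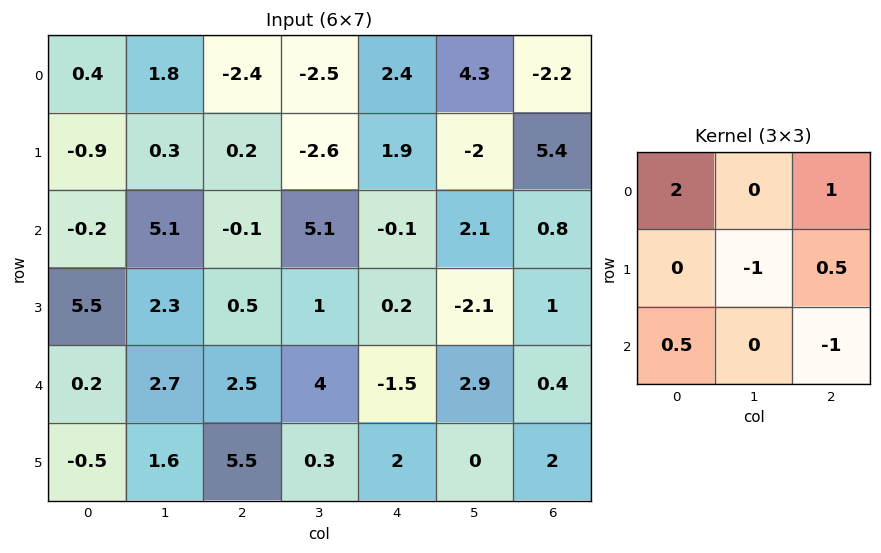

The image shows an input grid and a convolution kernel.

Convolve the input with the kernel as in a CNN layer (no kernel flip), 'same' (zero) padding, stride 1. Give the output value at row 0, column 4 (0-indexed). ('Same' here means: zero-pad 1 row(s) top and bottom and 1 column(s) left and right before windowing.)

The receptive field on the zero-padded input at this output position is [0 0 0 / -2.5 2.4 4.3 / -2.6 1.9 -2]. Elementwise product with the kernel and sum: 0·2 + 0·1 + 2.4·-1 + 4.3·0.5 + -2.6·0.5 + -2·-1.

0.45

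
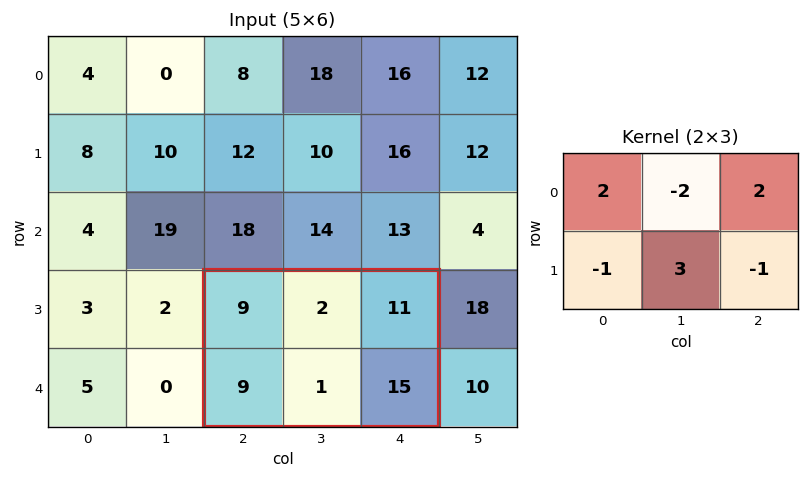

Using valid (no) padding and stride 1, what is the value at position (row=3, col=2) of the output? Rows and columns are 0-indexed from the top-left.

The receptive field on the input at this output position is [9 2 11 / 9 1 15]. Elementwise product with the kernel and sum: 9·2 + 2·-2 + 11·2 + 9·-1 + 1·3 + 15·-1.

15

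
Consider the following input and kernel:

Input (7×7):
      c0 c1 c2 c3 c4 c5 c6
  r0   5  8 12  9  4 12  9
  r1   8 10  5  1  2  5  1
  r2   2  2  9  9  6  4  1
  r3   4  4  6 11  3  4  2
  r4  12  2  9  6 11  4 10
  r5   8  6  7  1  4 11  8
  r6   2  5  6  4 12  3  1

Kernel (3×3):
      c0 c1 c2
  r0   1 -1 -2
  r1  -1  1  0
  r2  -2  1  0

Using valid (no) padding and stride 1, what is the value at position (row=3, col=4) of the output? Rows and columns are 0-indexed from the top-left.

-9

The receptive field on the input at this output position is [3 4 2 / 11 4 10 / 4 11 8]. Elementwise product with the kernel and sum: 3·1 + 4·-1 + 2·-2 + 11·-1 + 4·1 + 4·-2 + 11·1.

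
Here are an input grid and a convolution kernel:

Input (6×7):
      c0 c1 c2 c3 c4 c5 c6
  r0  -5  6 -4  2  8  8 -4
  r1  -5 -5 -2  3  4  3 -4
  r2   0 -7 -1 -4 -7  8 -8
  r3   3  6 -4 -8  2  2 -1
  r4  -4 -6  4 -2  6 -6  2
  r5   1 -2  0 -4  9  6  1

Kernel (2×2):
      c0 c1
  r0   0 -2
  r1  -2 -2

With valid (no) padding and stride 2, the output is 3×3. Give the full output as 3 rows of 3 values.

8 -6 -30
-4 32 -24
14 12 -18

Output[0,0]: The receptive field on the input at this output position is [-5 6 / -5 -5]. Elementwise product with the kernel and sum: 6·-2 + -5·-2 + -5·-2.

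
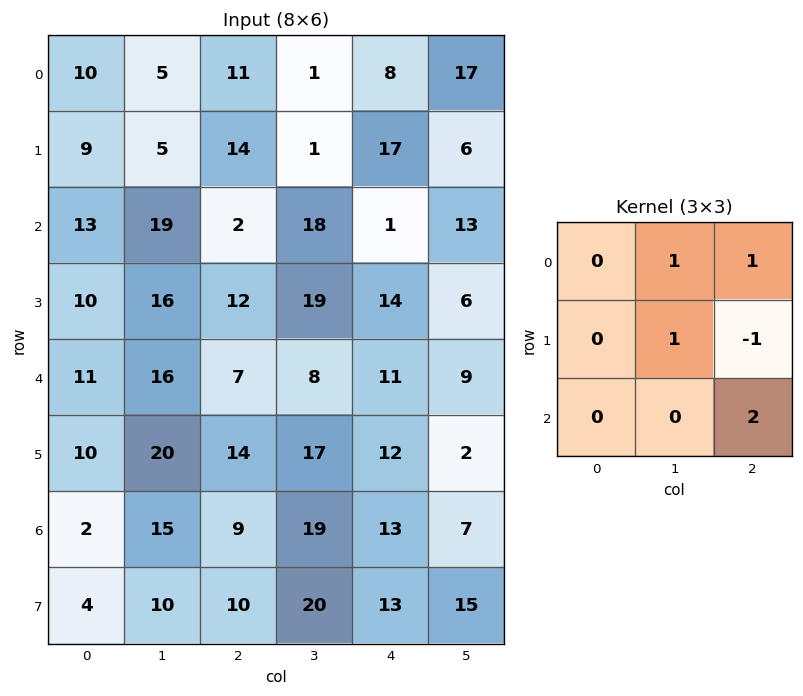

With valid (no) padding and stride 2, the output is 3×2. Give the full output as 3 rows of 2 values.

Output[0,0]: The receptive field on the input at this output position is [10 5 11 / 9 5 14 / 13 19 2]. Elementwise product with the kernel and sum: 5·1 + 11·1 + 5·1 + 14·-1 + 2·2.
Output[0,1]: The receptive field on the input at this output position is [11 1 8 / 14 1 17 / 2 18 1]. Elementwise product with the kernel and sum: 1·1 + 8·1 + 1·1 + 17·-1 + 1·2.

11 -5
39 46
47 50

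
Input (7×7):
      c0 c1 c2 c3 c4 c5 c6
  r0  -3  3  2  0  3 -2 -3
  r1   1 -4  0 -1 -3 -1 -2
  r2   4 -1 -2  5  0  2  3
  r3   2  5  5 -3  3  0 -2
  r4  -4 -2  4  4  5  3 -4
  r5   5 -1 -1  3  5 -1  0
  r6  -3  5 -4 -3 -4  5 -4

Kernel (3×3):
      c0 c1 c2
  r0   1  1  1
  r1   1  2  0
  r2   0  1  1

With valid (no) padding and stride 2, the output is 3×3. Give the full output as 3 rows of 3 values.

-8 8 -2
15 11 7
2 11 8

Output[0,0]: The receptive field on the input at this output position is [-3 3 2 / 1 -4 0 / 4 -1 -2]. Elementwise product with the kernel and sum: -3·1 + 3·1 + 2·1 + 1·1 + -4·2 + -1·1 + -2·1.
Output[0,1]: The receptive field on the input at this output position is [2 0 3 / 0 -1 -3 / -2 5 0]. Elementwise product with the kernel and sum: 2·1 + 0·1 + 3·1 + 0·1 + -1·2 + 5·1 + 0·1.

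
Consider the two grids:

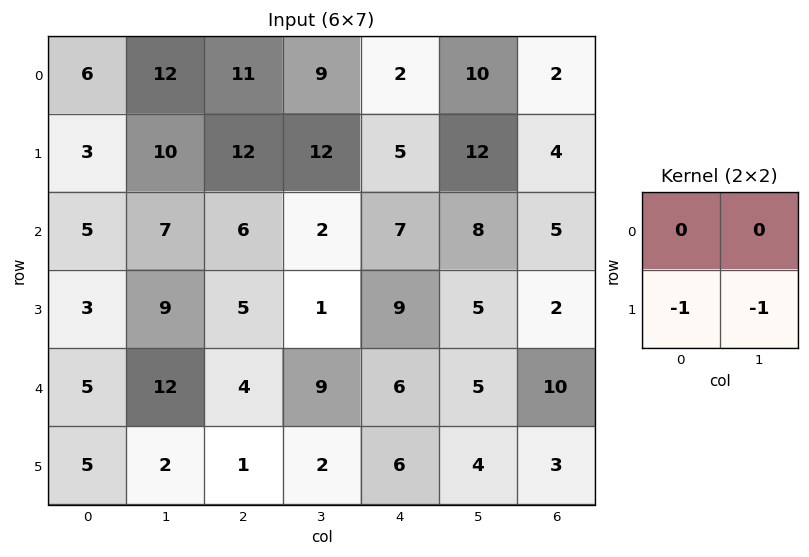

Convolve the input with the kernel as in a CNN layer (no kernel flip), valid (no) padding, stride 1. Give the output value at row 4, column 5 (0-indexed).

-7

The receptive field on the input at this output position is [5 10 / 4 3]. Elementwise product with the kernel and sum: 4·-1 + 3·-1.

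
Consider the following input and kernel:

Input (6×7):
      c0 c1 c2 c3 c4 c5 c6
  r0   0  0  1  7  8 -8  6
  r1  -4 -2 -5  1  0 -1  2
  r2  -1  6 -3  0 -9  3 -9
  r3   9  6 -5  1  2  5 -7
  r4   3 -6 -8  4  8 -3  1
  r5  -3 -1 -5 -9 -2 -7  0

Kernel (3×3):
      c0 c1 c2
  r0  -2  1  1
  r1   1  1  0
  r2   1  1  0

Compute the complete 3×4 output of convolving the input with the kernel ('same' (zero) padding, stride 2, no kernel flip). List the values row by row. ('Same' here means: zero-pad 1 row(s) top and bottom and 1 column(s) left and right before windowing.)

-4 -6 16 -1
2 4 -9 -4
15 -36 6 -26

Output[0,0]: The receptive field on the zero-padded input at this output position is [0 0 0 / 0 0 0 / 0 -4 -2]. Elementwise product with the kernel and sum: 0·-2 + 0·1 + 0·1 + 0·1 + 0·1 + 0·1 + -4·1.
Output[0,1]: The receptive field on the zero-padded input at this output position is [0 0 0 / 0 1 7 / -2 -5 1]. Elementwise product with the kernel and sum: 0·-2 + 0·1 + 0·1 + 0·1 + 1·1 + -2·1 + -5·1.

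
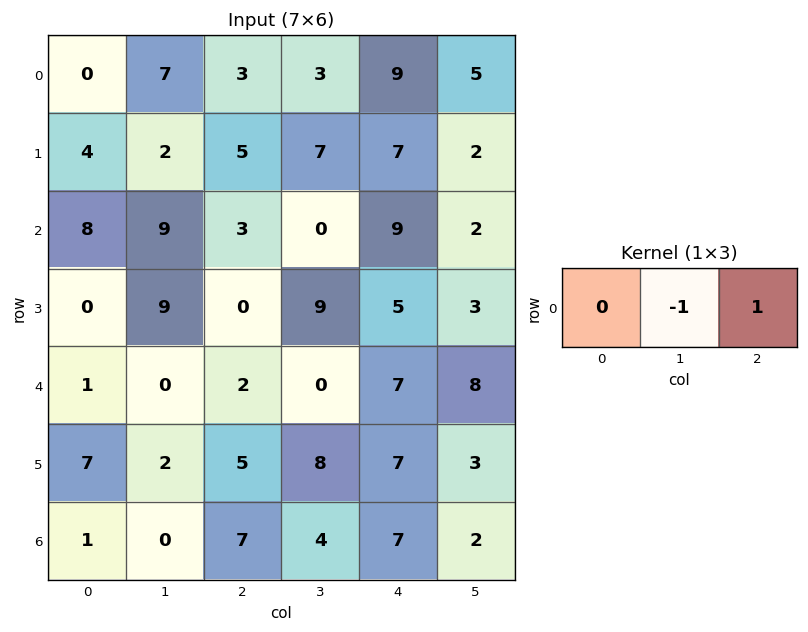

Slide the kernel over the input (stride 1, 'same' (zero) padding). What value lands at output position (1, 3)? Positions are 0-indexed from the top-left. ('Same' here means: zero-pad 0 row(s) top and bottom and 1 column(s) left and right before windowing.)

0

The receptive field on the zero-padded input at this output position is [5 7 7]. Elementwise product with the kernel and sum: 7·-1 + 7·1.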